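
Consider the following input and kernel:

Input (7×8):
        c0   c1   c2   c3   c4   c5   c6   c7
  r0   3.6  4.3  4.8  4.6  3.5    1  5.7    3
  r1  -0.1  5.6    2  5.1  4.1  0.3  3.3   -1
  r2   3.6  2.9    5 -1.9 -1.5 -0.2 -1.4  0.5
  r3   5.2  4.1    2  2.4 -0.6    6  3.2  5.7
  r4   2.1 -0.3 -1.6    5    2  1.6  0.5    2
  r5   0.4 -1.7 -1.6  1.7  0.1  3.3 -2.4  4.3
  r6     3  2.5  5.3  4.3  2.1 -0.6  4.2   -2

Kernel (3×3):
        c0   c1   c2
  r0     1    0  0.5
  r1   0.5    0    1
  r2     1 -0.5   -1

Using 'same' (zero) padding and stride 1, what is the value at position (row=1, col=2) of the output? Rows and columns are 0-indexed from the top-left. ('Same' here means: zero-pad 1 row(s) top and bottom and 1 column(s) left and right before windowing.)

The receptive field on the zero-padded input at this output position is [4.3 4.8 4.6 / 5.6 2 5.1 / 2.9 5 -1.9]. Elementwise product with the kernel and sum: 4.3·1 + 4.6·0.5 + 5.6·0.5 + 5.1·1 + 2.9·1 + 5·-0.5 + -1.9·-1.

16.8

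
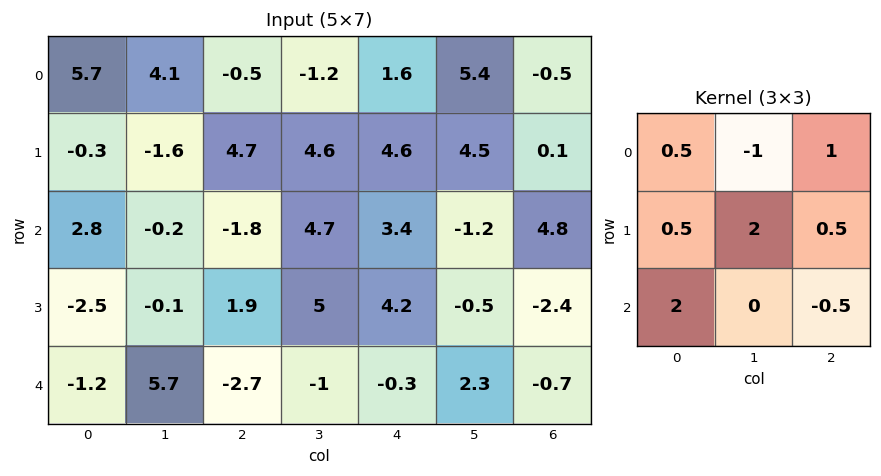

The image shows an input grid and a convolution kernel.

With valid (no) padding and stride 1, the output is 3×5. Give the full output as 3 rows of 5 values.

Output[0,0]: The receptive field on the input at this output position is [5.7 4.1 -0.5 / -0.3 -1.6 4.7 / 2.8 -0.2 -1.8]. Elementwise product with the kernel and sum: 5.7·0.5 + 4.1·-1 + -0.5·1 + -0.3·0.5 + -1.6·2 + 4.7·0.5 + 2.8·2 + -1.8·-0.5.
Output[0,1]: The receptive field on the input at this output position is [4.1 -0.5 -1.2 / -1.6 4.7 4.6 / -0.2 -1.8 4.7]. Elementwise product with the kernel and sum: 4.1·0.5 + -0.5·-1 + -1.2·1 + -1.6·0.5 + 4.7·2 + 4.6·0.5 + -0.2·2 + 4.7·-0.5.

3.75 9.5 11.1 26.95 10.65
0.3 -4.95 14.25 21 9.2
-1.75 24.55 5.6 5.25 7.35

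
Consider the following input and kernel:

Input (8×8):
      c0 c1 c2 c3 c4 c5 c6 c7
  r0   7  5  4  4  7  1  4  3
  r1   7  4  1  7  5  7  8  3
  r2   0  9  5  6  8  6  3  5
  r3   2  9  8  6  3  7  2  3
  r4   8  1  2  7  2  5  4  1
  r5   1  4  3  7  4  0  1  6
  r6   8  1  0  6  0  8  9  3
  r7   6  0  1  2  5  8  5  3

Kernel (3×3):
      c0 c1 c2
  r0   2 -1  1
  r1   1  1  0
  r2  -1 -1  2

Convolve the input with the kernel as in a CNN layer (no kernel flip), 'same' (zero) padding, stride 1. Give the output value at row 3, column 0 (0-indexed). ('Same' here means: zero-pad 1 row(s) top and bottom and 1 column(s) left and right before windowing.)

The receptive field on the zero-padded input at this output position is [0 0 9 / 0 2 9 / 0 8 1]. Elementwise product with the kernel and sum: 0·2 + 0·-1 + 9·1 + 0·1 + 2·1 + 0·-1 + 8·-1 + 1·2.

5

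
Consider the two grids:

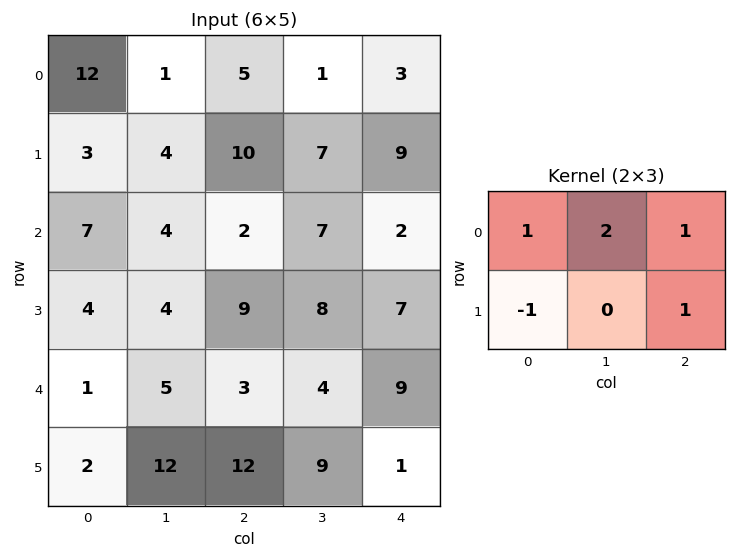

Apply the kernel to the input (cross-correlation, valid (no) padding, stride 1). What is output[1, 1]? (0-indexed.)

34

The receptive field on the input at this output position is [4 10 7 / 4 2 7]. Elementwise product with the kernel and sum: 4·1 + 10·2 + 7·1 + 4·-1 + 7·1.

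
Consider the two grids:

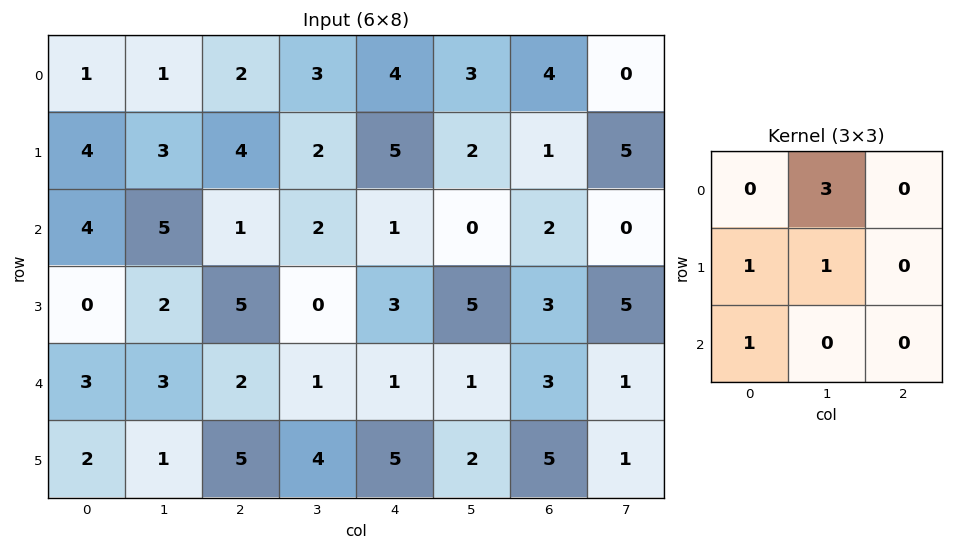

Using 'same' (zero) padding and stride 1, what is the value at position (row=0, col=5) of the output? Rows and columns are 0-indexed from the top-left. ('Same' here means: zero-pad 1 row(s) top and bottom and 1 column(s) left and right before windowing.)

12

The receptive field on the zero-padded input at this output position is [0 0 0 / 4 3 4 / 5 2 1]. Elementwise product with the kernel and sum: 0·3 + 4·1 + 3·1 + 5·1.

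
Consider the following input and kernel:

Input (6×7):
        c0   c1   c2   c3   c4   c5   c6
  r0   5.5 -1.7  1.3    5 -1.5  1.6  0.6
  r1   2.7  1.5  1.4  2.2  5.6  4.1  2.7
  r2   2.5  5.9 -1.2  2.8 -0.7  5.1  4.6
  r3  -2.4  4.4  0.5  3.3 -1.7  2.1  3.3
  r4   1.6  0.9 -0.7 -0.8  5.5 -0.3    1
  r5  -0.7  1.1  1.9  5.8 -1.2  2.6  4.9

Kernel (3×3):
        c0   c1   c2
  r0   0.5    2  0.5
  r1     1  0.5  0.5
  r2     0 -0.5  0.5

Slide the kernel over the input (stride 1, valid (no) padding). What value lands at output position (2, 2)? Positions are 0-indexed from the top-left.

9.1

The receptive field on the input at this output position is [-1.2 2.8 -0.7 / 0.5 3.3 -1.7 / -0.7 -0.8 5.5]. Elementwise product with the kernel and sum: -1.2·0.5 + 2.8·2 + -0.7·0.5 + 0.5·1 + 3.3·0.5 + -1.7·0.5 + -0.8·-0.5 + 5.5·0.5.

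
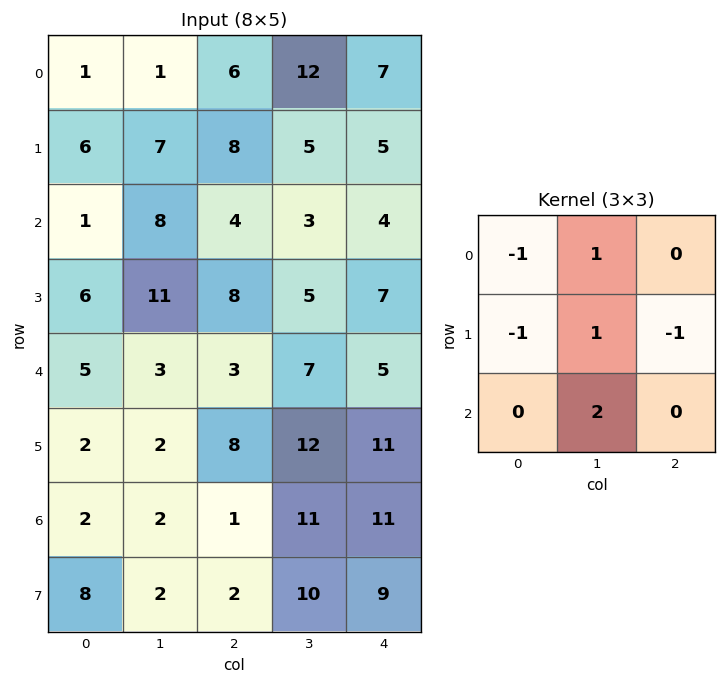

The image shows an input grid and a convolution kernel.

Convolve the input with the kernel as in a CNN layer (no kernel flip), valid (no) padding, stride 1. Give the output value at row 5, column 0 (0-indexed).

The receptive field on the input at this output position is [2 2 8 / 2 2 1 / 8 2 2]. Elementwise product with the kernel and sum: 2·-1 + 2·1 + 2·-1 + 2·1 + 1·-1 + 2·2.

3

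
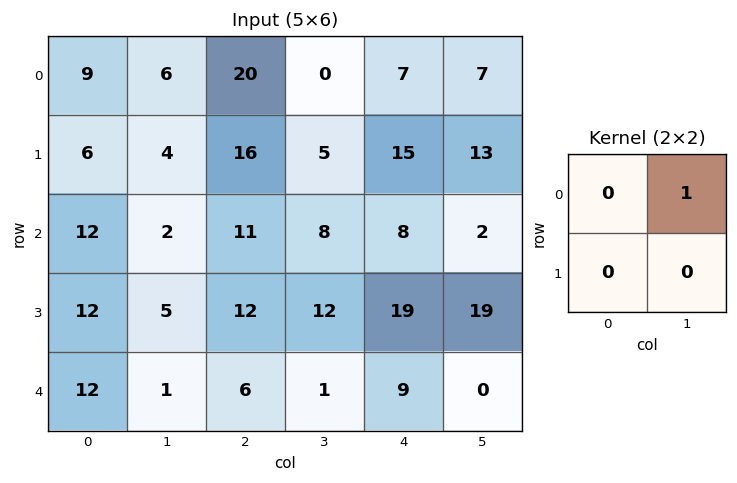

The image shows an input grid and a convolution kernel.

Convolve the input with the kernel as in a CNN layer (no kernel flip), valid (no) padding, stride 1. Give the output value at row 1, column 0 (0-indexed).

4

The receptive field on the input at this output position is [6 4 / 12 2]. Elementwise product with the kernel and sum: 4·1.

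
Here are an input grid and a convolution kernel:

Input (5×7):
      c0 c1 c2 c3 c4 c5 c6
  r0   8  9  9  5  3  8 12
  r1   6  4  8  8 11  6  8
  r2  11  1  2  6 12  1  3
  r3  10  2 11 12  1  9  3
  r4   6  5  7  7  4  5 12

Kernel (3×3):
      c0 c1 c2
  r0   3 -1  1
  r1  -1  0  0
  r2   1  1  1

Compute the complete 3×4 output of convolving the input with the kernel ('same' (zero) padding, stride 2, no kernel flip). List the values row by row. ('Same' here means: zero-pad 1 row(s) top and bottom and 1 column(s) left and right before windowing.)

Output[0,0]: The receptive field on the zero-padded input at this output position is [0 0 0 / 0 8 9 / 0 6 4]. Elementwise product with the kernel and sum: 0·3 + 0·-1 + 0·1 + 0·-1 + 0·1 + 6·1 + 4·1.
Output[0,1]: The receptive field on the zero-padded input at this output position is [0 0 0 / 9 9 5 / 4 8 8]. Elementwise product with the kernel and sum: 0·3 + 0·-1 + 0·1 + 9·-1 + 4·1 + 8·1 + 8·1.

10 11 20 6
10 36 35 21
-8 2 37 19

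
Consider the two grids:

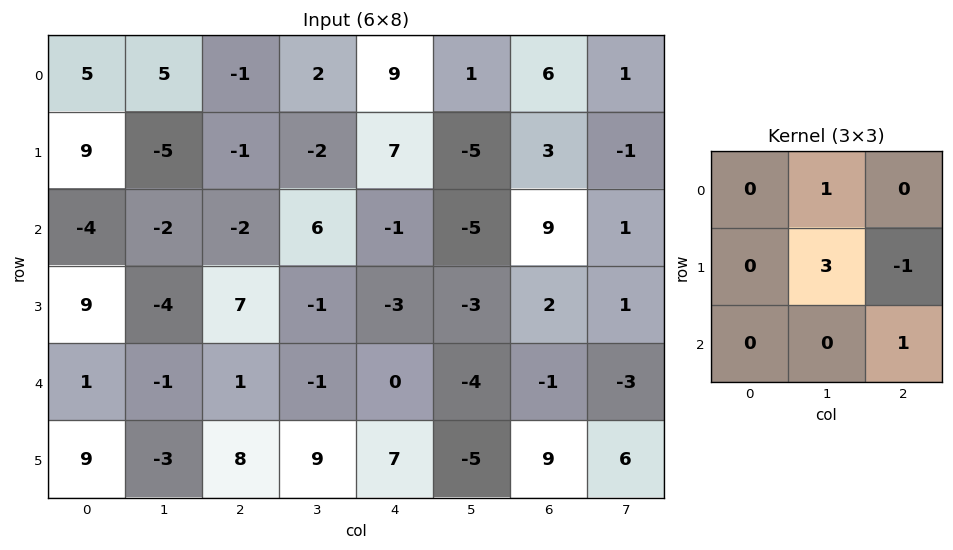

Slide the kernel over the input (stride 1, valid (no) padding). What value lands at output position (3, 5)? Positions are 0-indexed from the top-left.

The receptive field on the input at this output position is [-3 2 1 / -4 -1 -3 / -5 9 6]. Elementwise product with the kernel and sum: 2·1 + -1·3 + -3·-1 + 6·1.

8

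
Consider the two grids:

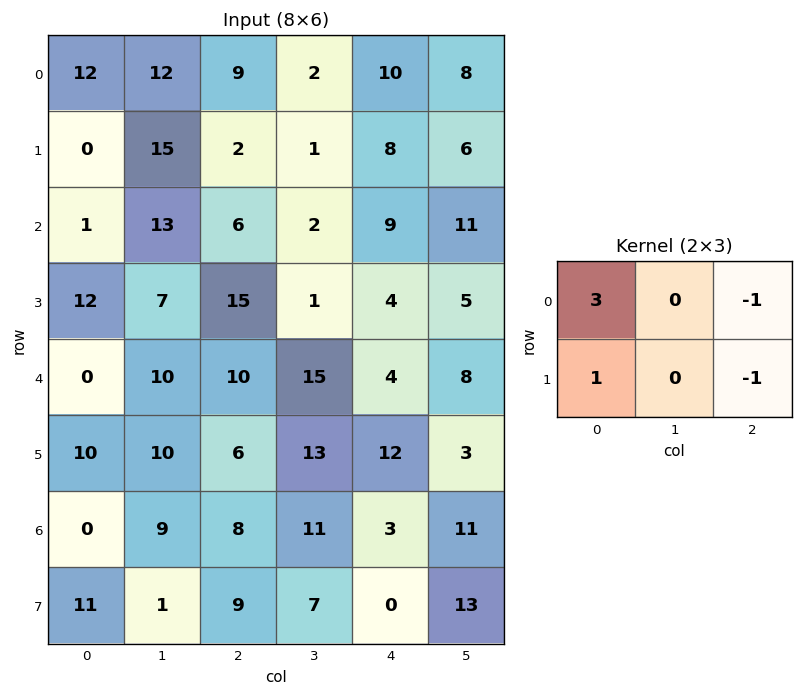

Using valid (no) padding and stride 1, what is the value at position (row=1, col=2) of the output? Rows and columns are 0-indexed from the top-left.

-5

The receptive field on the input at this output position is [2 1 8 / 6 2 9]. Elementwise product with the kernel and sum: 2·3 + 8·-1 + 6·1 + 9·-1.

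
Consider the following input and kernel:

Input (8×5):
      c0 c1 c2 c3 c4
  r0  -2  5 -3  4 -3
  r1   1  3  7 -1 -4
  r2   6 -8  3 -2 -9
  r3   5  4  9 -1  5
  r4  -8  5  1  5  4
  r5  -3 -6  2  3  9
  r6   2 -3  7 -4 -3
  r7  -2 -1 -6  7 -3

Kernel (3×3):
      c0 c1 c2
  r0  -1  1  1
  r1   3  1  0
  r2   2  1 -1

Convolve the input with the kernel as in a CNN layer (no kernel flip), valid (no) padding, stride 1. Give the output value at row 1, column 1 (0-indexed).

The receptive field on the input at this output position is [3 7 -1 / -8 3 -2 / 4 9 -1]. Elementwise product with the kernel and sum: 3·-1 + 7·1 + -1·1 + -8·3 + 3·1 + 4·2 + 9·1 + -1·-1.

0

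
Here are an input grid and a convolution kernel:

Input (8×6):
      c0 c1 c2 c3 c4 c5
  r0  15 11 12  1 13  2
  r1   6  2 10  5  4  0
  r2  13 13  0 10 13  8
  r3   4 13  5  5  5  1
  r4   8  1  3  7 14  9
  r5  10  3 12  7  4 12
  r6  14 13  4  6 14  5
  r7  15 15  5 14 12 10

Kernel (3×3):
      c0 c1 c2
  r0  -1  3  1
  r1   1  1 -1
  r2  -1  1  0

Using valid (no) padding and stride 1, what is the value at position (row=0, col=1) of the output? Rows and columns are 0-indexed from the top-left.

The receptive field on the input at this output position is [11 12 1 / 2 10 5 / 13 0 10]. Elementwise product with the kernel and sum: 11·-1 + 12·3 + 1·1 + 2·1 + 10·1 + 5·-1 + 13·-1 + 0·1.

20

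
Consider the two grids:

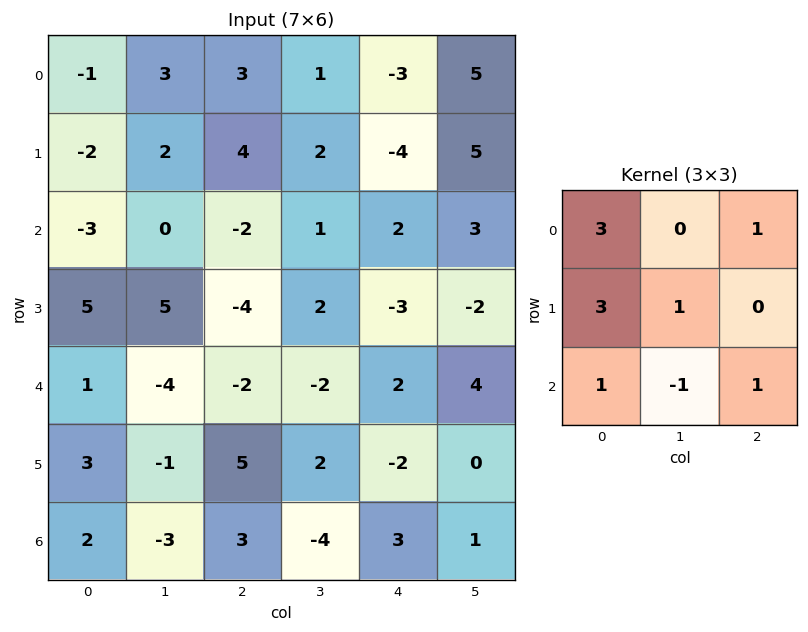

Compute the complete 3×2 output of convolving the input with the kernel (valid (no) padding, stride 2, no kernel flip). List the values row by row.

-9 19
12 -12
17 23

Output[0,0]: The receptive field on the input at this output position is [-1 3 3 / -2 2 4 / -3 0 -2]. Elementwise product with the kernel and sum: -1·3 + 3·1 + -2·3 + 2·1 + -3·1 + 0·-1 + -2·1.
Output[0,1]: The receptive field on the input at this output position is [3 1 -3 / 4 2 -4 / -2 1 2]. Elementwise product with the kernel and sum: 3·3 + -3·1 + 4·3 + 2·1 + -2·1 + 1·-1 + 2·1.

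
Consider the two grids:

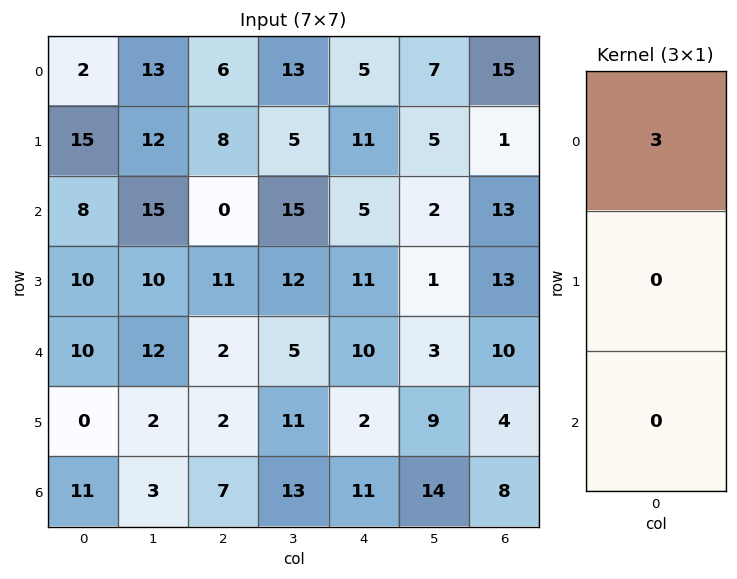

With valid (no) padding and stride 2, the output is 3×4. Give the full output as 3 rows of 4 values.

6 18 15 45
24 0 15 39
30 6 30 30

Output[0,0]: The receptive field on the input at this output position is [2 / 15 / 8]. Elementwise product with the kernel and sum: 2·3.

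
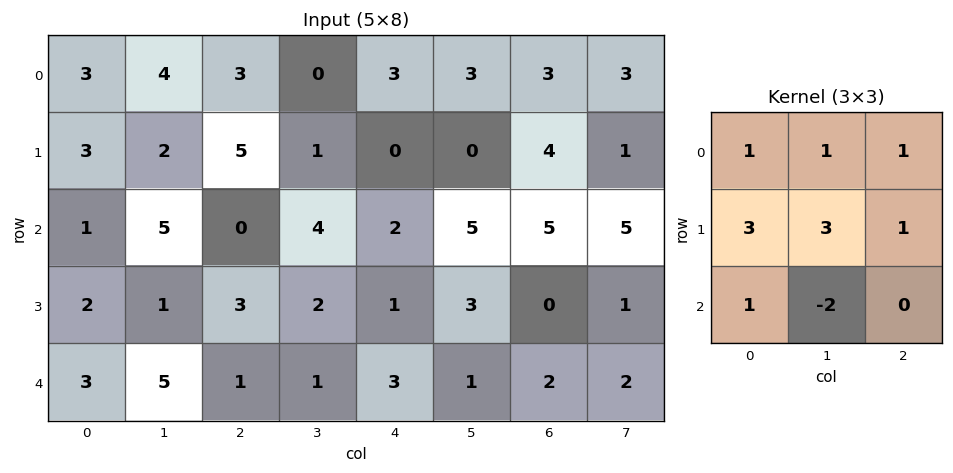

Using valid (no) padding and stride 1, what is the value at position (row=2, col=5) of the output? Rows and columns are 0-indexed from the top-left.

The receptive field on the input at this output position is [5 5 5 / 3 0 1 / 1 2 2]. Elementwise product with the kernel and sum: 5·1 + 5·1 + 5·1 + 3·3 + 0·3 + 1·1 + 1·1 + 2·-2.

22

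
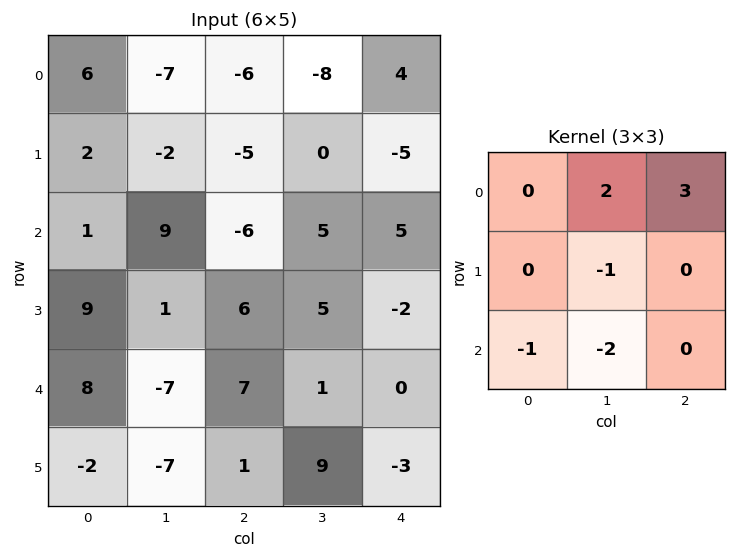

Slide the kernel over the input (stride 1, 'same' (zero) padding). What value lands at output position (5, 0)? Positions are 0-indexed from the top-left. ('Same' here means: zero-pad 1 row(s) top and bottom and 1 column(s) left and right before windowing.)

The receptive field on the zero-padded input at this output position is [0 8 -7 / 0 -2 -7 / 0 0 0]. Elementwise product with the kernel and sum: 8·2 + -7·3 + -2·-1 + 0·-1 + 0·-2.

-3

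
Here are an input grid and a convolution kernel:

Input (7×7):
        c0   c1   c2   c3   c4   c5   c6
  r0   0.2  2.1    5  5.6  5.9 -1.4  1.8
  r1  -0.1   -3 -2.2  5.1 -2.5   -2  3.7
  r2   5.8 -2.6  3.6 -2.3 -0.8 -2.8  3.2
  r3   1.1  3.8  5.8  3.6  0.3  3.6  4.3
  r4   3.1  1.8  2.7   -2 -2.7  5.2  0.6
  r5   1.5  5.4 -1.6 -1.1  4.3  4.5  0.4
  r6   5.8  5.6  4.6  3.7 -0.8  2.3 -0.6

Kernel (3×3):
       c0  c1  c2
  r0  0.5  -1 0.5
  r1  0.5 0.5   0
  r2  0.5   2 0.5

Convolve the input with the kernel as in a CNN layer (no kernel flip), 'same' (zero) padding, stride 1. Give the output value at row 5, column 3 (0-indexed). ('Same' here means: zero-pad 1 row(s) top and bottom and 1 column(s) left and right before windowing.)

9.95

The receptive field on the zero-padded input at this output position is [2.7 -2 -2.7 / -1.6 -1.1 4.3 / 4.6 3.7 -0.8]. Elementwise product with the kernel and sum: 2.7·0.5 + -2·-1 + -2.7·0.5 + -1.6·0.5 + -1.1·0.5 + 4.6·0.5 + 3.7·2 + -0.8·0.5.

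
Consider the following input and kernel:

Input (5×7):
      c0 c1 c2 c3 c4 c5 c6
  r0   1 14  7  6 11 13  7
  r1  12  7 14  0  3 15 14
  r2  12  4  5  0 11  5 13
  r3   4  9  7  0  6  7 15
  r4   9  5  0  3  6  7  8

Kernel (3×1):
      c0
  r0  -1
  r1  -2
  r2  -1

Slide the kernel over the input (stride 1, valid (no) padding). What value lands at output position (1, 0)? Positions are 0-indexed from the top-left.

The receptive field on the input at this output position is [12 / 12 / 4]. Elementwise product with the kernel and sum: 12·-1 + 12·-2 + 4·-1.

-40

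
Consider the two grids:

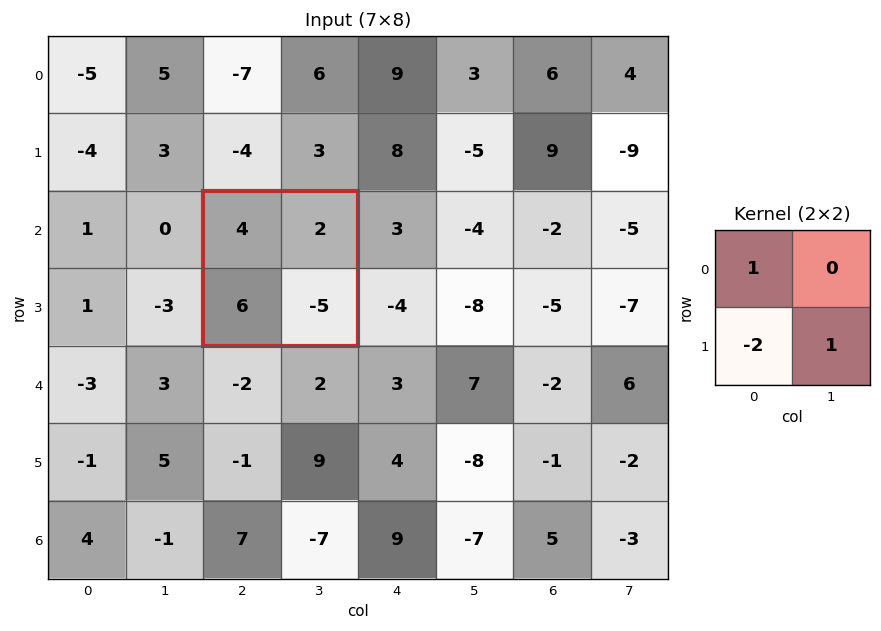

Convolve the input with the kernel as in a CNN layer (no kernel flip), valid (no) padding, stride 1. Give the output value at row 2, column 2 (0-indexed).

The receptive field on the input at this output position is [4 2 / 6 -5]. Elementwise product with the kernel and sum: 4·1 + 6·-2 + -5·1.

-13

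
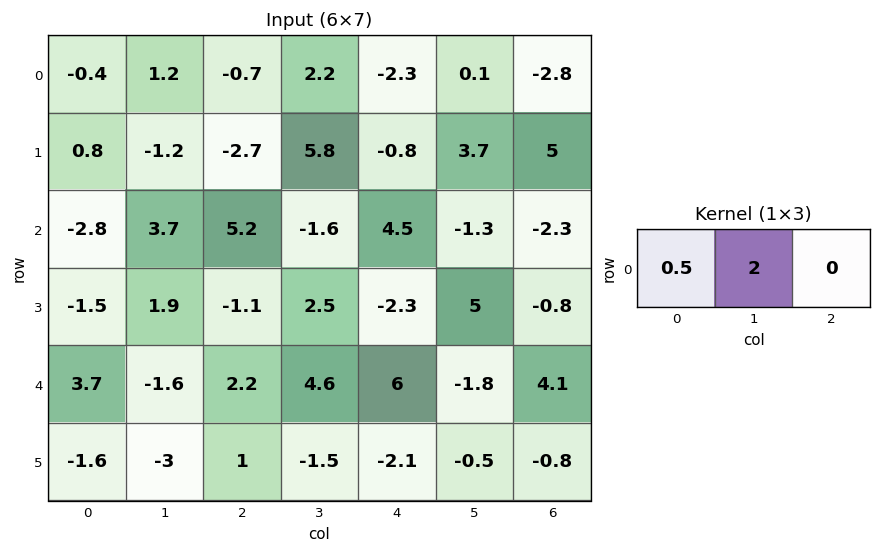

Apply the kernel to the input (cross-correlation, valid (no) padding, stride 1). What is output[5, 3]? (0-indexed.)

-4.95

The receptive field on the input at this output position is [-1.5 -2.1 -0.5]. Elementwise product with the kernel and sum: -1.5·0.5 + -2.1·2.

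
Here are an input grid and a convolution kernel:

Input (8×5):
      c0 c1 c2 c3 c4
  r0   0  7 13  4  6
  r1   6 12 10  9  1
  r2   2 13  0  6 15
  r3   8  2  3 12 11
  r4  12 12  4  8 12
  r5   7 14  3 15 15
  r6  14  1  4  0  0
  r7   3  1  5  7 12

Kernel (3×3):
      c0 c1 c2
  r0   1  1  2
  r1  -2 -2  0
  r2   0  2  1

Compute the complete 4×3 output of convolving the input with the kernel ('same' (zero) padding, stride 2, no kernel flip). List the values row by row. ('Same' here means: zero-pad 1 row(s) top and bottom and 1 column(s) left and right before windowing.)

24 -11 -18
44 32 -10
16 18 13
14 54 54

Output[0,0]: The receptive field on the zero-padded input at this output position is [0 0 0 / 0 0 7 / 0 6 12]. Elementwise product with the kernel and sum: 0·1 + 0·1 + 0·2 + 0·-2 + 0·-2 + 6·2 + 12·1.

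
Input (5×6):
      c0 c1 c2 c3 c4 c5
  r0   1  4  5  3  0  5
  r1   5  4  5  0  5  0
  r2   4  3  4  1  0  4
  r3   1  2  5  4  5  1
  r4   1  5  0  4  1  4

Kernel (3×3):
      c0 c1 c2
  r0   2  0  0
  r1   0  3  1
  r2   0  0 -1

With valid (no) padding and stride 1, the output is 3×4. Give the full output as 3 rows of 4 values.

Output[0,0]: The receptive field on the input at this output position is [1 4 5 / 5 4 5 / 4 3 4]. Elementwise product with the kernel and sum: 1·2 + 4·3 + 5·1 + 4·-1.

15 22 15 17
18 17 8 3
19 21 24 14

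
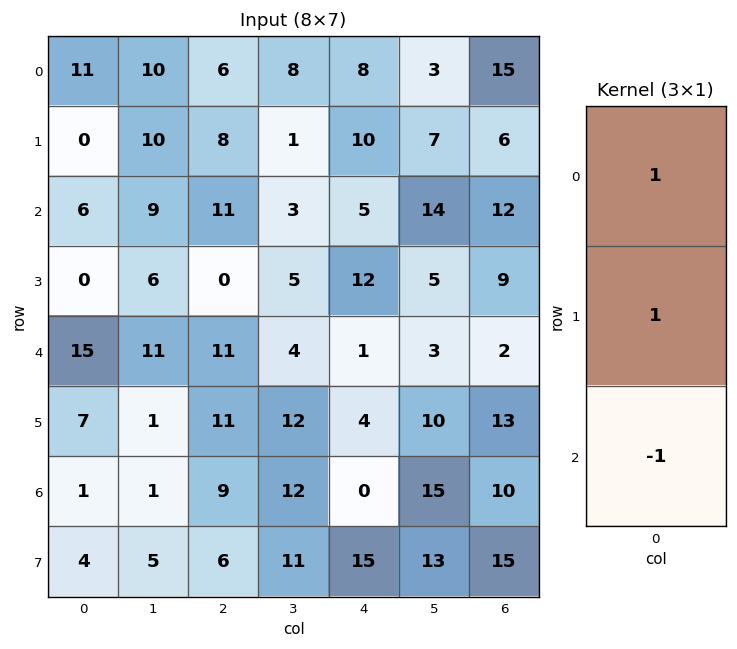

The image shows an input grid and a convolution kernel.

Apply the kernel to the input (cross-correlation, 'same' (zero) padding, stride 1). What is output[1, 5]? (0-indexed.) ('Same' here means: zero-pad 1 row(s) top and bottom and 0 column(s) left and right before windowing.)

-4

The receptive field on the zero-padded input at this output position is [3 / 7 / 14]. Elementwise product with the kernel and sum: 3·1 + 7·1 + 14·-1.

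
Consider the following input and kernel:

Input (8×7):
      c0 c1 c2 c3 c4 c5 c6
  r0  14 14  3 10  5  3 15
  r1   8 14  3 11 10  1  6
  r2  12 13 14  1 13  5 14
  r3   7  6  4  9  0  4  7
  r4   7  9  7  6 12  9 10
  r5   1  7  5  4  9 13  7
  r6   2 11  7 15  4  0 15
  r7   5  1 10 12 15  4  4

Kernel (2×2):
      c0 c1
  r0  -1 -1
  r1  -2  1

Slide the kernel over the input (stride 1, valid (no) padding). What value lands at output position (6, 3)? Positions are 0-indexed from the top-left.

-28

The receptive field on the input at this output position is [15 4 / 12 15]. Elementwise product with the kernel and sum: 15·-1 + 4·-1 + 12·-2 + 15·1.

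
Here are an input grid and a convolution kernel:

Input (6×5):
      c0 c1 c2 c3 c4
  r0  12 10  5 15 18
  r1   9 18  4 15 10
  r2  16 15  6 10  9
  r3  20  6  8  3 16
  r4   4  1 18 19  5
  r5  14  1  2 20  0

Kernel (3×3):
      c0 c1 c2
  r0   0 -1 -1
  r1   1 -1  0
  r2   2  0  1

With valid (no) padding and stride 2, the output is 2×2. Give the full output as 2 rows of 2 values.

Output[0,0]: The receptive field on the input at this output position is [12 10 5 / 9 18 4 / 16 15 6]. Elementwise product with the kernel and sum: 10·-1 + 5·-1 + 9·1 + 18·-1 + 16·2 + 6·1.

14 -23
19 27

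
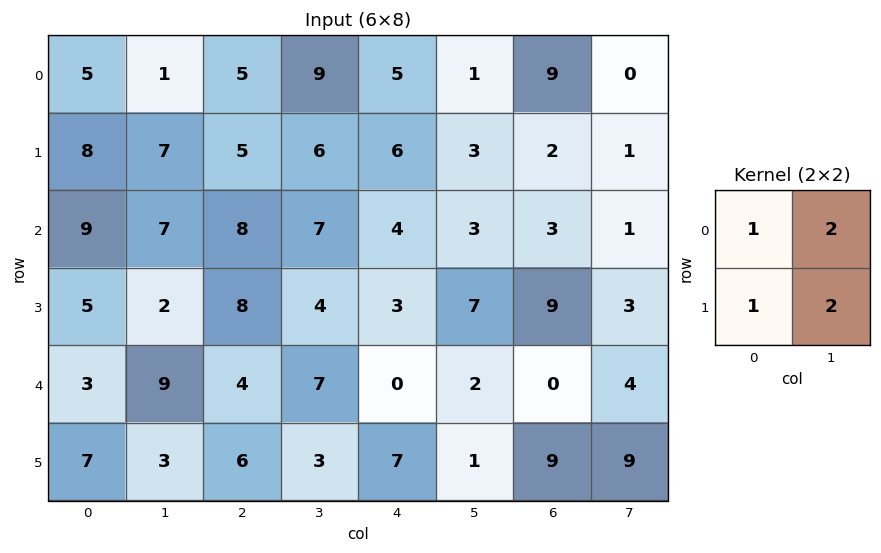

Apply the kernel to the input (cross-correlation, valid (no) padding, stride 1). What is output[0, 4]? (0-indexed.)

The receptive field on the input at this output position is [5 1 / 6 3]. Elementwise product with the kernel and sum: 5·1 + 1·2 + 6·1 + 3·2.

19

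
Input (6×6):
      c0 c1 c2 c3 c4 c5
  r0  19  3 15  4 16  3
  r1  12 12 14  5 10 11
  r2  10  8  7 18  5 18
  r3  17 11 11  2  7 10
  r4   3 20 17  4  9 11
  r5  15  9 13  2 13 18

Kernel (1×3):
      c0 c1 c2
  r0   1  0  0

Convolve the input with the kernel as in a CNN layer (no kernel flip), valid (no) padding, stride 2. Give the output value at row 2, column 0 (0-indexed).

3

The receptive field on the input at this output position is [3 20 17]. Elementwise product with the kernel and sum: 3·1.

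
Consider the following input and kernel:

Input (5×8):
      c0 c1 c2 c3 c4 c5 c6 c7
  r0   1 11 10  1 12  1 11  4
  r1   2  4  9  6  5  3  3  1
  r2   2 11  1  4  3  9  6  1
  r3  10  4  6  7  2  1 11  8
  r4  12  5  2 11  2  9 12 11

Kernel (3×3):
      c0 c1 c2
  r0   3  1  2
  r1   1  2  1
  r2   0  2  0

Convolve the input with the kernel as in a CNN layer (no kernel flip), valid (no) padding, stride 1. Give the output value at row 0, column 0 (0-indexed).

The receptive field on the input at this output position is [1 11 10 / 2 4 9 / 2 11 1]. Elementwise product with the kernel and sum: 1·3 + 11·1 + 10·2 + 2·1 + 4·2 + 9·1 + 11·2.

75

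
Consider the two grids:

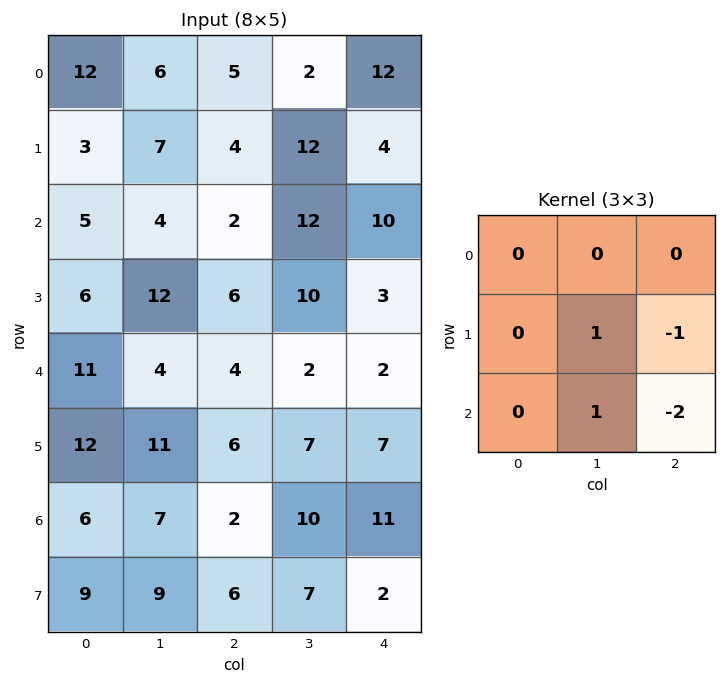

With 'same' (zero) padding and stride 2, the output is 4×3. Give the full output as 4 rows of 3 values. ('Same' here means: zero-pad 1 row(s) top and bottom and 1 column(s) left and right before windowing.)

-5 -17 16
-17 -24 13
-3 -6 9
-10 -16 13

Output[0,0]: The receptive field on the zero-padded input at this output position is [0 0 0 / 0 12 6 / 0 3 7]. Elementwise product with the kernel and sum: 12·1 + 6·-1 + 3·1 + 7·-2.
Output[0,1]: The receptive field on the zero-padded input at this output position is [0 0 0 / 6 5 2 / 7 4 12]. Elementwise product with the kernel and sum: 5·1 + 2·-1 + 4·1 + 12·-2.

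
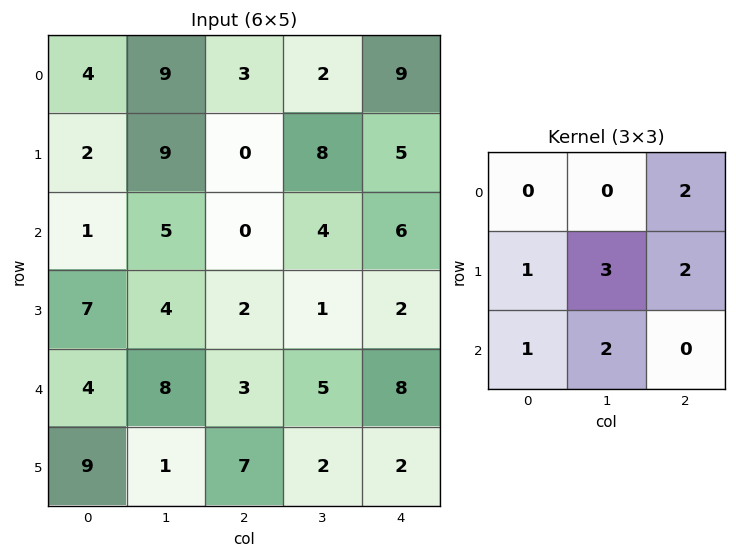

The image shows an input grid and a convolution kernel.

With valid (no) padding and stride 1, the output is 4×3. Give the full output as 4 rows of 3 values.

46 34 60
31 37 38
43 34 34
49 44 49

Output[0,0]: The receptive field on the input at this output position is [4 9 3 / 2 9 0 / 1 5 0]. Elementwise product with the kernel and sum: 3·2 + 2·1 + 9·3 + 0·2 + 1·1 + 5·2.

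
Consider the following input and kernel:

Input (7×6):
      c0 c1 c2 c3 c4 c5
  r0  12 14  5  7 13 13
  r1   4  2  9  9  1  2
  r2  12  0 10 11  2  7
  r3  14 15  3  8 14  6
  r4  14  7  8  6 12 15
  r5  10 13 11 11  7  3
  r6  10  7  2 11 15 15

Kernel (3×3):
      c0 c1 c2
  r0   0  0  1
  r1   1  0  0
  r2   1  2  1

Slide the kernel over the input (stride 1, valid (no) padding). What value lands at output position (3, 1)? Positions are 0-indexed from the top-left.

61

The receptive field on the input at this output position is [15 3 8 / 7 8 6 / 13 11 11]. Elementwise product with the kernel and sum: 8·1 + 7·1 + 13·1 + 11·2 + 11·1.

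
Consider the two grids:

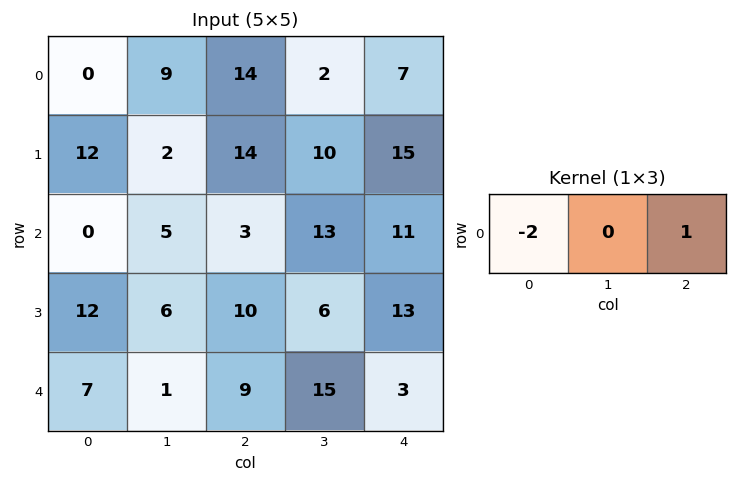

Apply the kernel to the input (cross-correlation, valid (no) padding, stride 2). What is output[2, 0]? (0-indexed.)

The receptive field on the input at this output position is [7 1 9]. Elementwise product with the kernel and sum: 7·-2 + 9·1.

-5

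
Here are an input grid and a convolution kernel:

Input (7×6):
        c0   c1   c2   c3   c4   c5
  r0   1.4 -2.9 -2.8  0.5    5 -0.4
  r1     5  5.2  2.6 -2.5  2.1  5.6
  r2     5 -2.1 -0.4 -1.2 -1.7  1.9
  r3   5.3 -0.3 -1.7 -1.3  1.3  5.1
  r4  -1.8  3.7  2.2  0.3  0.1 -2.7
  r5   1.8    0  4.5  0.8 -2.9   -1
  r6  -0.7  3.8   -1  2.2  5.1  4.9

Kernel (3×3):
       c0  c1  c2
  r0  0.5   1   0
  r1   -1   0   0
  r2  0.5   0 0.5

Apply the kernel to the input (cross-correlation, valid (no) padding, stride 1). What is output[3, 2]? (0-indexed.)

The receptive field on the input at this output position is [-1.7 -1.3 1.3 / 2.2 0.3 0.1 / 4.5 0.8 -2.9]. Elementwise product with the kernel and sum: -1.7·0.5 + -1.3·1 + 2.2·-1 + 4.5·0.5 + -2.9·0.5.

-3.55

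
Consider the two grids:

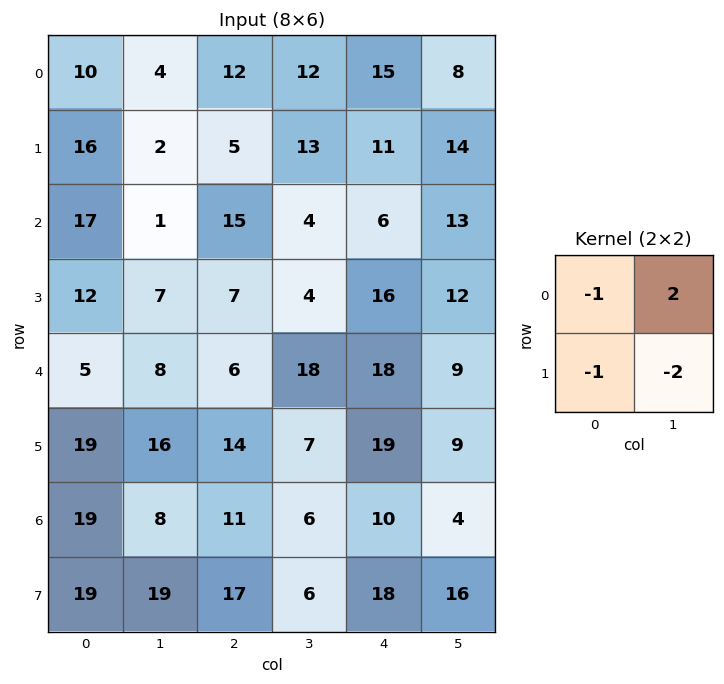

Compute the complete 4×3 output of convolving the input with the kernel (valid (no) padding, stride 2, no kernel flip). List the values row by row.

-22 -19 -38
-41 -22 -20
-40 2 -37
-60 -28 -52

Output[0,0]: The receptive field on the input at this output position is [10 4 / 16 2]. Elementwise product with the kernel and sum: 10·-1 + 4·2 + 16·-1 + 2·-2.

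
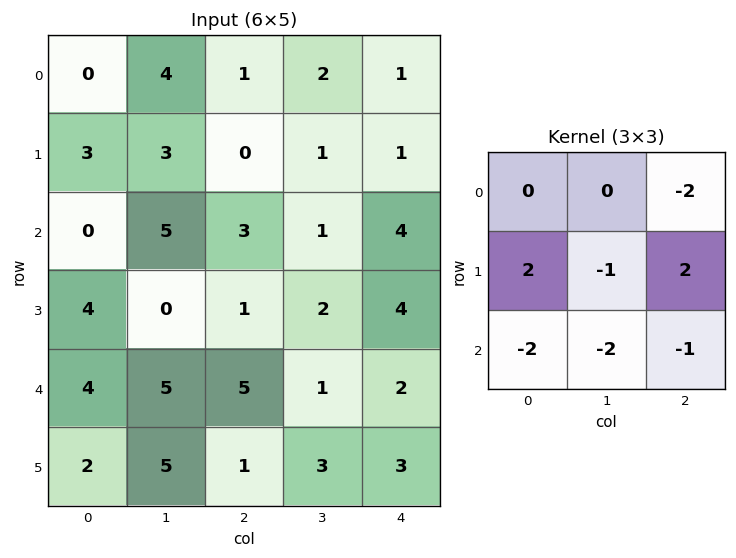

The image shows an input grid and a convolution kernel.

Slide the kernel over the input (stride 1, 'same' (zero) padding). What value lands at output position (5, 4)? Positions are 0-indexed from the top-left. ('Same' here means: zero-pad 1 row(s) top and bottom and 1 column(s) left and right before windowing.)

The receptive field on the zero-padded input at this output position is [1 2 0 / 3 3 0 / 0 0 0]. Elementwise product with the kernel and sum: 0·-2 + 3·2 + 3·-1 + 0·2 + 0·-2 + 0·-2 + 0·-1.

3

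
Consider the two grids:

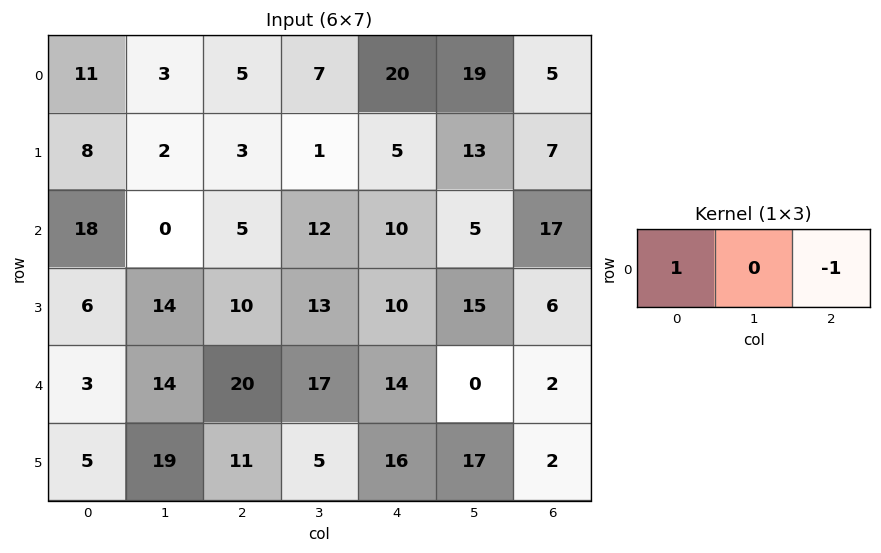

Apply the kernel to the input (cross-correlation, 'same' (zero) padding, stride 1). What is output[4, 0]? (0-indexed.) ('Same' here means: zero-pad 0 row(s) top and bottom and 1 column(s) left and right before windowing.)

The receptive field on the zero-padded input at this output position is [0 3 14]. Elementwise product with the kernel and sum: 0·1 + 14·-1.

-14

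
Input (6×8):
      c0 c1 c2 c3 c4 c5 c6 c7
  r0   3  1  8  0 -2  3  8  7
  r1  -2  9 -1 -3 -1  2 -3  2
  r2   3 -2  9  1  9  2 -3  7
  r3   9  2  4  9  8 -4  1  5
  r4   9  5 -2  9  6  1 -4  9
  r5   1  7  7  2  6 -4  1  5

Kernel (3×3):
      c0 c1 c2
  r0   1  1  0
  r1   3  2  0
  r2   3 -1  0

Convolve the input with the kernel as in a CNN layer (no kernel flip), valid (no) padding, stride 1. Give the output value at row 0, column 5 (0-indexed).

20

The receptive field on the input at this output position is [3 8 7 / 2 -3 2 / 2 -3 7]. Elementwise product with the kernel and sum: 3·1 + 8·1 + 2·3 + -3·2 + 2·3 + -3·-1.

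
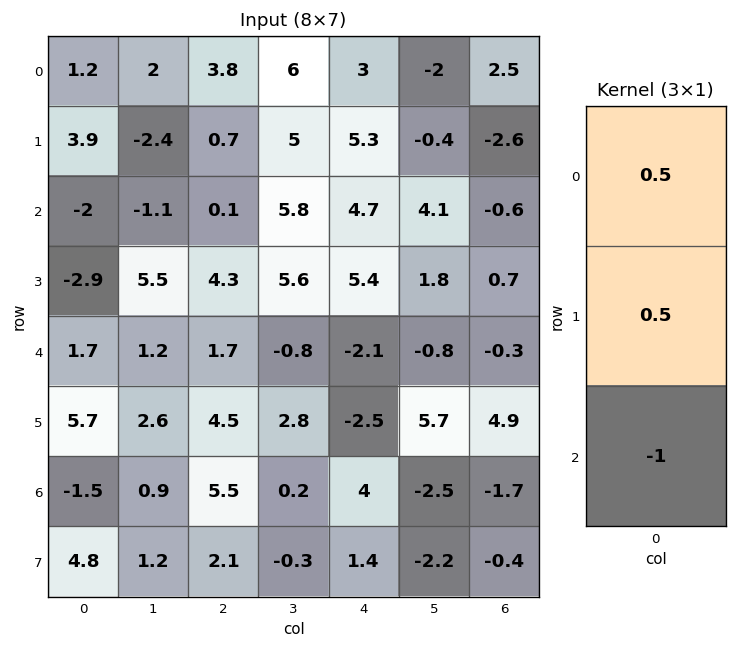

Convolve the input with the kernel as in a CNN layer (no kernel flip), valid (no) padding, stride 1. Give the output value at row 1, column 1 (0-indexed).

-7.25

The receptive field on the input at this output position is [-2.4 / -1.1 / 5.5]. Elementwise product with the kernel and sum: -2.4·0.5 + -1.1·0.5 + 5.5·-1.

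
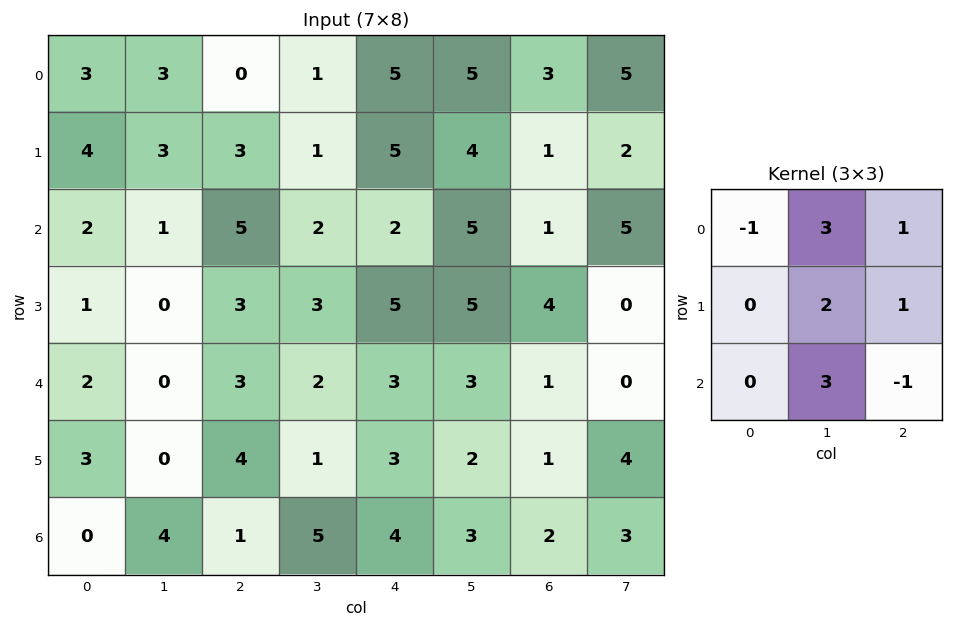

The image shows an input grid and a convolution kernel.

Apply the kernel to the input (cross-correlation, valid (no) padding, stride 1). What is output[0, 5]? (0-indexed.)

11

The receptive field on the input at this output position is [5 3 5 / 4 1 2 / 5 1 5]. Elementwise product with the kernel and sum: 5·-1 + 3·3 + 5·1 + 1·2 + 2·1 + 1·3 + 5·-1.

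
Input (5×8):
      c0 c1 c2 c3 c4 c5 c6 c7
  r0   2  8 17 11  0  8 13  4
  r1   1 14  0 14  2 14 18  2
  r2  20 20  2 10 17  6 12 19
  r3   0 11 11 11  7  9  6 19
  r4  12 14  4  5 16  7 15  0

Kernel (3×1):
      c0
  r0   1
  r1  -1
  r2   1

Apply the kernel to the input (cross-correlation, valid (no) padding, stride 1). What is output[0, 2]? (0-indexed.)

The receptive field on the input at this output position is [17 / 0 / 2]. Elementwise product with the kernel and sum: 17·1 + 0·-1 + 2·1.

19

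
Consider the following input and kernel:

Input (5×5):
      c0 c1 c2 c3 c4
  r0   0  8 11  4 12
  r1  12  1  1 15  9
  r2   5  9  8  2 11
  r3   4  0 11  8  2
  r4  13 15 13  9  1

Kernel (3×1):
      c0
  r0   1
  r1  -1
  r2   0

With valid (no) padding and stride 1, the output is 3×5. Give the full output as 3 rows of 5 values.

-12 7 10 -11 3
7 -8 -7 13 -2
1 9 -3 -6 9

Output[0,0]: The receptive field on the input at this output position is [0 / 12 / 5]. Elementwise product with the kernel and sum: 0·1 + 12·-1.
Output[0,1]: The receptive field on the input at this output position is [8 / 1 / 9]. Elementwise product with the kernel and sum: 8·1 + 1·-1.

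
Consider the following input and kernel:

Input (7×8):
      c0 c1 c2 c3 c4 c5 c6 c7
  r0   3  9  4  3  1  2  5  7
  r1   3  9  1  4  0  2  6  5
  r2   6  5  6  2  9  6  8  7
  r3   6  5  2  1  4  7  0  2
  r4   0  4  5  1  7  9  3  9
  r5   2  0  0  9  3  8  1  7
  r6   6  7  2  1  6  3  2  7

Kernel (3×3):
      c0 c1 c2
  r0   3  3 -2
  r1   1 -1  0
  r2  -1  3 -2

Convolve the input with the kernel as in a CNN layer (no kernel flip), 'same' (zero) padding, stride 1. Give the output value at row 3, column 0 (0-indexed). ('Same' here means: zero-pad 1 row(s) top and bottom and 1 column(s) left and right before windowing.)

-6

The receptive field on the zero-padded input at this output position is [0 6 5 / 0 6 5 / 0 0 4]. Elementwise product with the kernel and sum: 0·3 + 6·3 + 5·-2 + 0·1 + 6·-1 + 0·-1 + 0·3 + 4·-2.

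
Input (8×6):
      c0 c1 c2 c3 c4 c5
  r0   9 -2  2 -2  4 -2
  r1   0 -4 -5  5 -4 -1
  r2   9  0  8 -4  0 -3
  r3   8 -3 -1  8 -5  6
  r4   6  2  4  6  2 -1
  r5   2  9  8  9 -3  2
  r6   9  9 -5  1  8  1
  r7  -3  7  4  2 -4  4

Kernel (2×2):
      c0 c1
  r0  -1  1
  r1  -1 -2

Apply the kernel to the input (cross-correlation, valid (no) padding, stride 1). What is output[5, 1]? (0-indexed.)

0

The receptive field on the input at this output position is [9 8 / 9 -5]. Elementwise product with the kernel and sum: 9·-1 + 8·1 + 9·-1 + -5·-2.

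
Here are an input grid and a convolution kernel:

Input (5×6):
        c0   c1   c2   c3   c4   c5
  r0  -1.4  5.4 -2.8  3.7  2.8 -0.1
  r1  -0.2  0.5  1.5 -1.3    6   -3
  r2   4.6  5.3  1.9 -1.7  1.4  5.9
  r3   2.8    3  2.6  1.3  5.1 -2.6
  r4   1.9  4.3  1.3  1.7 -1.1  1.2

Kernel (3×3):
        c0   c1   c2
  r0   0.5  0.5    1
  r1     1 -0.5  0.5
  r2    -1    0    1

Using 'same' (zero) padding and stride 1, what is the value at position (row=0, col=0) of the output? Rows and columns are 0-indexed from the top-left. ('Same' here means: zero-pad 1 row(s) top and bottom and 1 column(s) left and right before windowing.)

The receptive field on the zero-padded input at this output position is [0 0 0 / 0 -1.4 5.4 / 0 -0.2 0.5]. Elementwise product with the kernel and sum: 0·0.5 + 0·0.5 + 0·1 + 0·1 + -1.4·-0.5 + 5.4·0.5 + 0·-1 + 0.5·1.

3.9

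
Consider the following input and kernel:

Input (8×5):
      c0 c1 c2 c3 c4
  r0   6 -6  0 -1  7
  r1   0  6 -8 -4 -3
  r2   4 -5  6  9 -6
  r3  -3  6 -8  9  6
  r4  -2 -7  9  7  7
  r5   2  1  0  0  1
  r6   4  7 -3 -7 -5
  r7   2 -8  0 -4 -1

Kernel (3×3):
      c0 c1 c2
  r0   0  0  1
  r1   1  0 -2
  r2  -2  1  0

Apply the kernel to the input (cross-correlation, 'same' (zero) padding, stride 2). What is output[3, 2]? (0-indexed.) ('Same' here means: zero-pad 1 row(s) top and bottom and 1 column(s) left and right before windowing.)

0

The receptive field on the zero-padded input at this output position is [0 1 0 / -7 -5 0 / -4 -1 0]. Elementwise product with the kernel and sum: 0·1 + -7·1 + 0·-2 + -4·-2 + -1·1.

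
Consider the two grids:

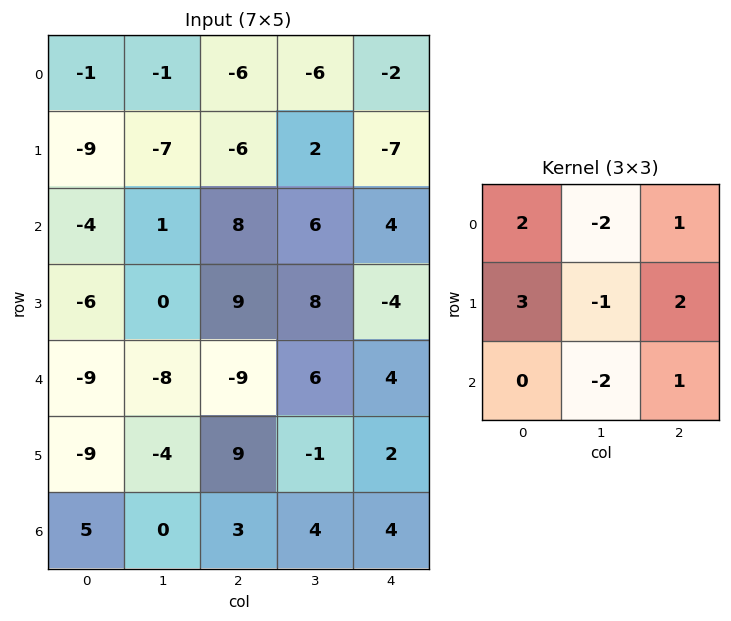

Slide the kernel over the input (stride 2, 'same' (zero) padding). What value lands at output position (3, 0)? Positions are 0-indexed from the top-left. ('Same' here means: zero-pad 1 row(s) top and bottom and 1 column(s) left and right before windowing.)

The receptive field on the zero-padded input at this output position is [0 -9 -4 / 0 5 0 / 0 0 0]. Elementwise product with the kernel and sum: 0·2 + -9·-2 + -4·1 + 0·3 + 5·-1 + 0·2 + 0·-2 + 0·1.

9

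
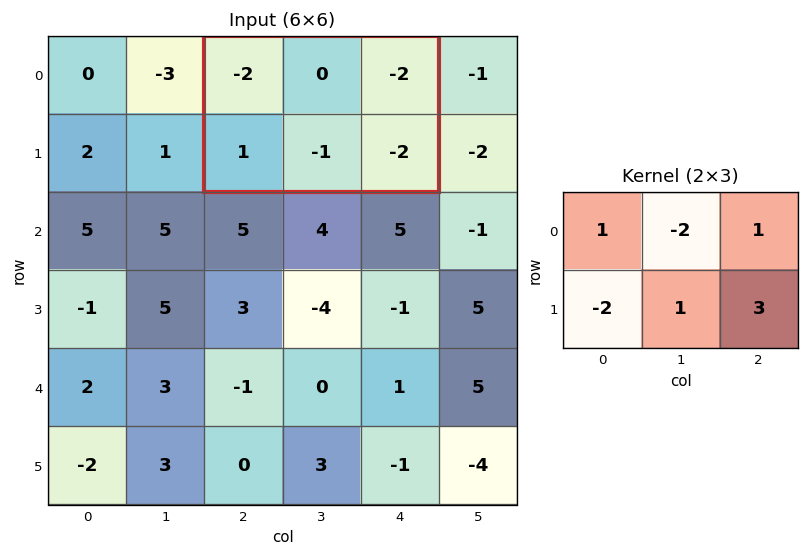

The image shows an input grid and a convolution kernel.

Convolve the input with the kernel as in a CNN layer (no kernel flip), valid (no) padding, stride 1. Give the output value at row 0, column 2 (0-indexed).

-13

The receptive field on the input at this output position is [-2 0 -2 / 1 -1 -2]. Elementwise product with the kernel and sum: -2·1 + 0·-2 + -2·1 + 1·-2 + -1·1 + -2·3.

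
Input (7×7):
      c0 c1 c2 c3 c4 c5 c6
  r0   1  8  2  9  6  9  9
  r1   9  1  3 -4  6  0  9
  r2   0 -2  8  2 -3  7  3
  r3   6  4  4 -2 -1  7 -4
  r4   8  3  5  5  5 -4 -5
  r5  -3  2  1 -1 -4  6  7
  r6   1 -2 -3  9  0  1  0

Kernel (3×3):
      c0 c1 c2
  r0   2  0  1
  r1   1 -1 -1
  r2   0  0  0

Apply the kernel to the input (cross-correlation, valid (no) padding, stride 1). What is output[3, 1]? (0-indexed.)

-1

The receptive field on the input at this output position is [4 4 -2 / 3 5 5 / 2 1 -1]. Elementwise product with the kernel and sum: 4·2 + -2·1 + 3·1 + 5·-1 + 5·-1.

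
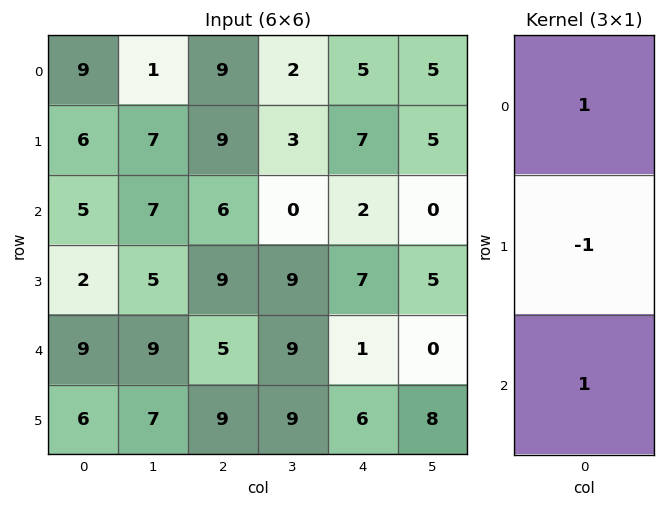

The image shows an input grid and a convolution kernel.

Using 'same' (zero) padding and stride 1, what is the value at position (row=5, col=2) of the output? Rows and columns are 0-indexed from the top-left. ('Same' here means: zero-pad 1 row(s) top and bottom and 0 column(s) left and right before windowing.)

-4

The receptive field on the zero-padded input at this output position is [5 / 9 / 0]. Elementwise product with the kernel and sum: 5·1 + 9·-1 + 0·1.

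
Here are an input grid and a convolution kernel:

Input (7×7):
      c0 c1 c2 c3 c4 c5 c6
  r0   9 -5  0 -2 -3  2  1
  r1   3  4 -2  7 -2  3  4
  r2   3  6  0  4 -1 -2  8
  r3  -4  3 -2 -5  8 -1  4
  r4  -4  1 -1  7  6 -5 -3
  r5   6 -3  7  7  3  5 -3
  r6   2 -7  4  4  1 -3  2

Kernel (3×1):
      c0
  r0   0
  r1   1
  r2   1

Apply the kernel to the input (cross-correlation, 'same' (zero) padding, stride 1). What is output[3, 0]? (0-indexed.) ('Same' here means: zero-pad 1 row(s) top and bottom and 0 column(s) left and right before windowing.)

The receptive field on the zero-padded input at this output position is [3 / -4 / -4]. Elementwise product with the kernel and sum: -4·1 + -4·1.

-8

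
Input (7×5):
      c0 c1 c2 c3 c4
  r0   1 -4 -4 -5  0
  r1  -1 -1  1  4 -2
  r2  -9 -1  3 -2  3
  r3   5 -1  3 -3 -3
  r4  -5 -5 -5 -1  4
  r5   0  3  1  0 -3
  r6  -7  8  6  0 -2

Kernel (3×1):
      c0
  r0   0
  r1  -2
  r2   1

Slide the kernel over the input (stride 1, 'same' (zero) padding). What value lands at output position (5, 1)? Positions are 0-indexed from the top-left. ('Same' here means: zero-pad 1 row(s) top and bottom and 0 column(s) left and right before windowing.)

2

The receptive field on the zero-padded input at this output position is [-5 / 3 / 8]. Elementwise product with the kernel and sum: 3·-2 + 8·1.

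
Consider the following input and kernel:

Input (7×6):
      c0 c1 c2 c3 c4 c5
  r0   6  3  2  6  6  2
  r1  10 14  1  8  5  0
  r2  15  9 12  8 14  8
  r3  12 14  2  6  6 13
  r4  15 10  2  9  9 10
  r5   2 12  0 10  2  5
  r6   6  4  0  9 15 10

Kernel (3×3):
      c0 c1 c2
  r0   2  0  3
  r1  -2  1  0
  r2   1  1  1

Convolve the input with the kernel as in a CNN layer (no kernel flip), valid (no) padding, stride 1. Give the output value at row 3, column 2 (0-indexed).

The receptive field on the input at this output position is [2 6 6 / 2 9 9 / 0 10 2]. Elementwise product with the kernel and sum: 2·2 + 6·3 + 2·-2 + 9·1 + 0·1 + 10·1 + 2·1.

39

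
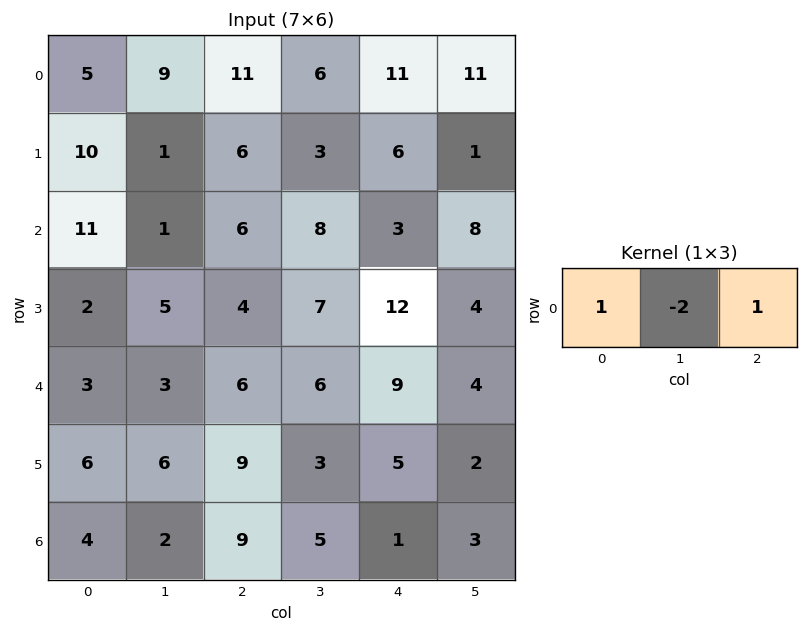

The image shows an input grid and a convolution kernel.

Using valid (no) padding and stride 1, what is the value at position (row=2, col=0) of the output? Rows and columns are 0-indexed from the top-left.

15

The receptive field on the input at this output position is [11 1 6]. Elementwise product with the kernel and sum: 11·1 + 1·-2 + 6·1.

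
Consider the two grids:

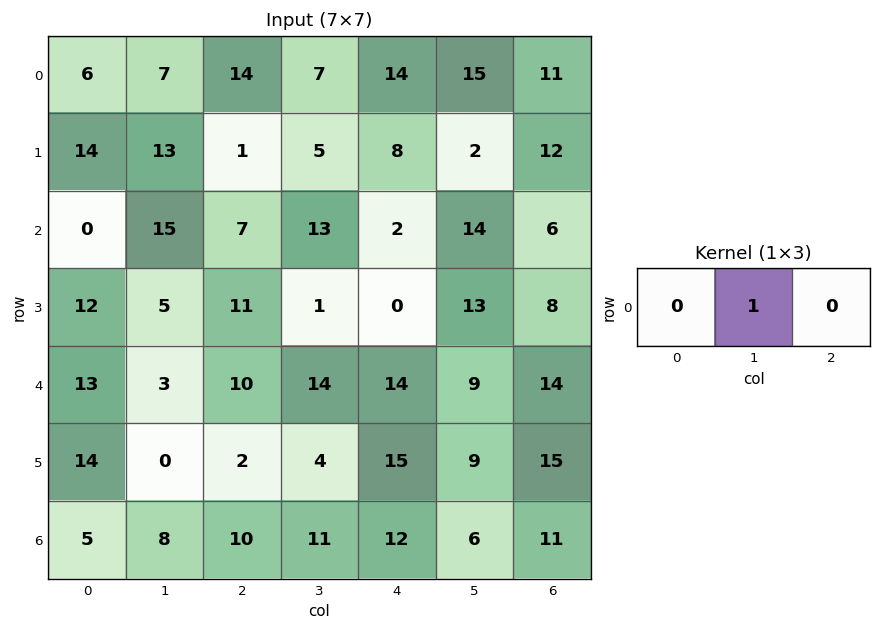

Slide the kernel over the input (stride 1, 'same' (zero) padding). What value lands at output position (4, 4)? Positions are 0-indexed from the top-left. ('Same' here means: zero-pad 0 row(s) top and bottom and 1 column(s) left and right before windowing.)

The receptive field on the zero-padded input at this output position is [14 14 9]. Elementwise product with the kernel and sum: 14·1.

14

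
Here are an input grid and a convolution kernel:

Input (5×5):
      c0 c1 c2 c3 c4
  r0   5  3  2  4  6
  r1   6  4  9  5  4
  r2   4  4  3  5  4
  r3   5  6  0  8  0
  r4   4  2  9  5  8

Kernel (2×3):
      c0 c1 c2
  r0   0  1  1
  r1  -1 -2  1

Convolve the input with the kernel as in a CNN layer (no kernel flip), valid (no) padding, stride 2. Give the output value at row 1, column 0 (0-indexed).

The receptive field on the input at this output position is [4 4 3 / 5 6 0]. Elementwise product with the kernel and sum: 4·1 + 3·1 + 5·-1 + 6·-2 + 0·1.

-10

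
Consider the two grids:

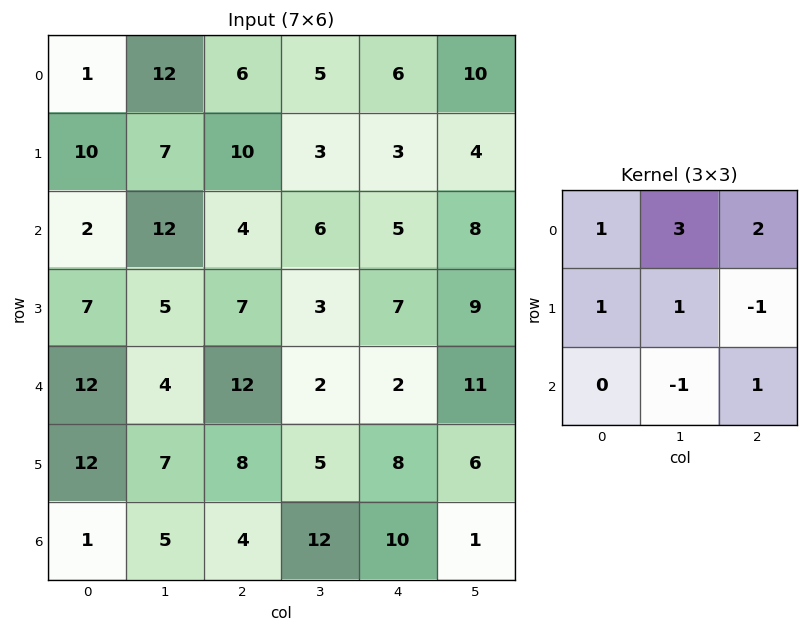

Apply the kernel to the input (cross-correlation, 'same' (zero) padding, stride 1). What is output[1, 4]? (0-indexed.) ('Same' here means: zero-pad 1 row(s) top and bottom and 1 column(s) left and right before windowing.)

48

The receptive field on the zero-padded input at this output position is [5 6 10 / 3 3 4 / 6 5 8]. Elementwise product with the kernel and sum: 5·1 + 6·3 + 10·2 + 3·1 + 3·1 + 4·-1 + 5·-1 + 8·1.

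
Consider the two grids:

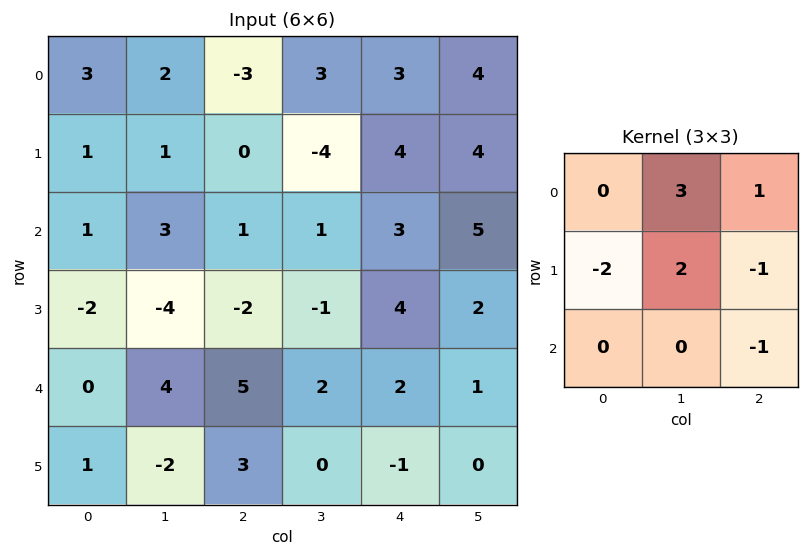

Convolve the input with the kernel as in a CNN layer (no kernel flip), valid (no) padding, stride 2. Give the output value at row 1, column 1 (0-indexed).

The receptive field on the input at this output position is [1 1 3 / -2 -1 4 / 5 2 2]. Elementwise product with the kernel and sum: 1·3 + 3·1 + -2·-2 + -1·2 + 4·-1 + 2·-1.

2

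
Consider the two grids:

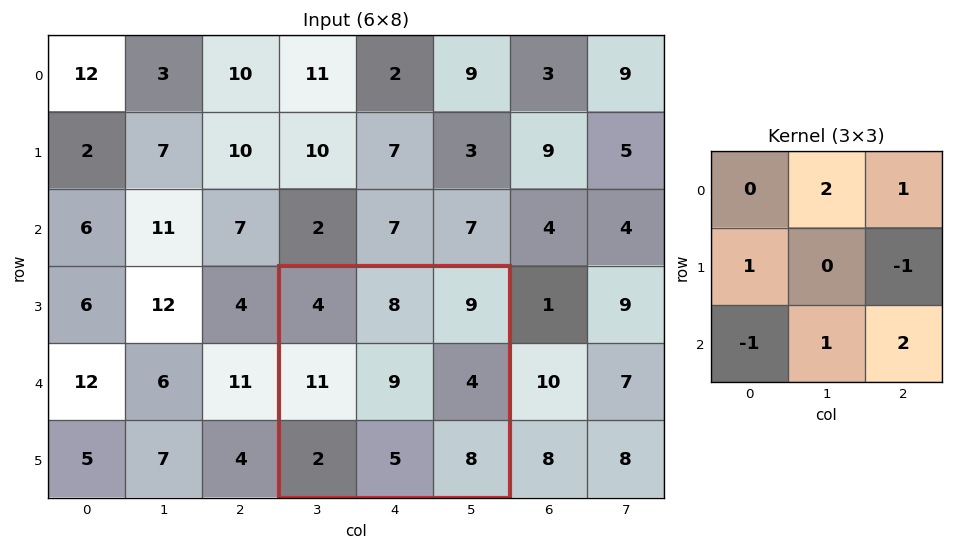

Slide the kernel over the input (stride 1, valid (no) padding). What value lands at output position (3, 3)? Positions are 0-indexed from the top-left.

The receptive field on the input at this output position is [4 8 9 / 11 9 4 / 2 5 8]. Elementwise product with the kernel and sum: 8·2 + 9·1 + 11·1 + 4·-1 + 2·-1 + 5·1 + 8·2.

51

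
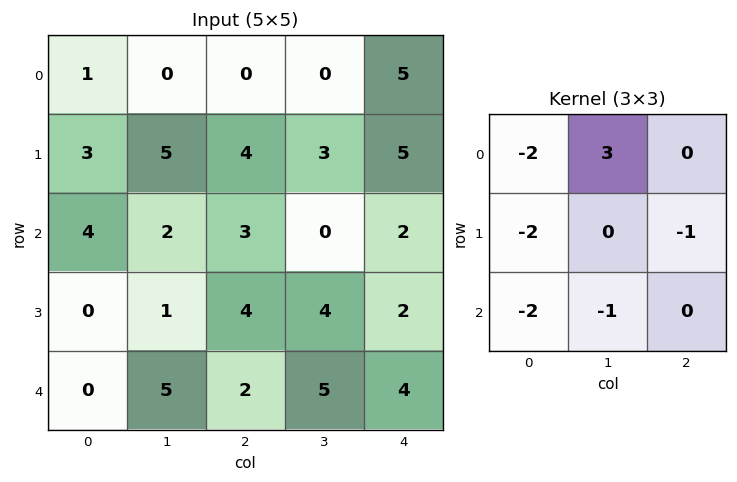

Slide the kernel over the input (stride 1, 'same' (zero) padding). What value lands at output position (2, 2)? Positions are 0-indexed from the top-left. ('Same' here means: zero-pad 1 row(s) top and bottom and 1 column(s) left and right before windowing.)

The receptive field on the zero-padded input at this output position is [5 4 3 / 2 3 0 / 1 4 4]. Elementwise product with the kernel and sum: 5·-2 + 4·3 + 2·-2 + 0·-1 + 1·-2 + 4·-1.

-8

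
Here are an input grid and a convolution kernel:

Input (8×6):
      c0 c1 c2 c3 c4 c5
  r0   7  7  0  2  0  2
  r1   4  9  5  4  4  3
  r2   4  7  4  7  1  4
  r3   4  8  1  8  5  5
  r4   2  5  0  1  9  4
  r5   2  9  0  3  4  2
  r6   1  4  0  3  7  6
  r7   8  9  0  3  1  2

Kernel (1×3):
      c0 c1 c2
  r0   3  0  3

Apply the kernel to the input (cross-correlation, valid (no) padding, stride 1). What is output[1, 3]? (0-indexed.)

21

The receptive field on the input at this output position is [4 4 3]. Elementwise product with the kernel and sum: 4·3 + 3·3.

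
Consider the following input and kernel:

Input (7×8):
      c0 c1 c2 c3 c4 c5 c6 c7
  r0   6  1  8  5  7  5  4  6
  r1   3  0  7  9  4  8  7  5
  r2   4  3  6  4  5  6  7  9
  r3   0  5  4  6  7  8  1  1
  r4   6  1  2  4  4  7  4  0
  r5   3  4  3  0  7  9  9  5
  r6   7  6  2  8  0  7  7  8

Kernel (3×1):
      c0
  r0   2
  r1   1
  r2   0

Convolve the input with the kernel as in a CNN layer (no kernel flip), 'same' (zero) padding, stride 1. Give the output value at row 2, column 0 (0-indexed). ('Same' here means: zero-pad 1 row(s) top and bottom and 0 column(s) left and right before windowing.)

10

The receptive field on the zero-padded input at this output position is [3 / 4 / 0]. Elementwise product with the kernel and sum: 3·2 + 4·1.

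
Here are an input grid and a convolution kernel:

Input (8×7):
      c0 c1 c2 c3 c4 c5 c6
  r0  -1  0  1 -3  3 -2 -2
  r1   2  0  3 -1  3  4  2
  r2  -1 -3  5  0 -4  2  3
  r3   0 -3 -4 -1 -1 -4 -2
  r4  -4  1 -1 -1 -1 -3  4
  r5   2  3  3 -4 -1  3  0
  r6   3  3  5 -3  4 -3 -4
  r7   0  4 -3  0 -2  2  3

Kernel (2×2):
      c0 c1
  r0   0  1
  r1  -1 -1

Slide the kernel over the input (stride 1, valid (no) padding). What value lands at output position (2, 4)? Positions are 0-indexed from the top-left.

7

The receptive field on the input at this output position is [-4 2 / -1 -4]. Elementwise product with the kernel and sum: 2·1 + -1·-1 + -4·-1.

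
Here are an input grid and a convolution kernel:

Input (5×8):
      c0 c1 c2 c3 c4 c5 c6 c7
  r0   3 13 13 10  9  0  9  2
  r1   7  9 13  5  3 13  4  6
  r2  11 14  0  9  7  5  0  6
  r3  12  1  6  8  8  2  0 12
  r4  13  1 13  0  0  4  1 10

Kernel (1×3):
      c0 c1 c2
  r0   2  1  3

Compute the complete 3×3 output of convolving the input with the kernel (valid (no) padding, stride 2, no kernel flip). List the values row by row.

Output[0,0]: The receptive field on the input at this output position is [3 13 13]. Elementwise product with the kernel and sum: 3·2 + 13·1 + 13·3.

58 63 45
36 30 19
66 26 7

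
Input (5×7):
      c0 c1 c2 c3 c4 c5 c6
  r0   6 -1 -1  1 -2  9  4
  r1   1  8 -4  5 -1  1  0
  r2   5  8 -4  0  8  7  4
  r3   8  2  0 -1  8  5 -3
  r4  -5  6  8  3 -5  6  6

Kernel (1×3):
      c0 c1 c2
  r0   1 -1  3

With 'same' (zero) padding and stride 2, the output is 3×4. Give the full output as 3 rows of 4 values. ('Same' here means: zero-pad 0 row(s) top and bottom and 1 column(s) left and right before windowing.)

Output[0,0]: The receptive field on the zero-padded input at this output position is [0 6 -1]. Elementwise product with the kernel and sum: 0·1 + 6·-1 + -1·3.
Output[0,1]: The receptive field on the zero-padded input at this output position is [-1 -1 1]. Elementwise product with the kernel and sum: -1·1 + -1·-1 + 1·3.

-9 3 30 5
19 12 13 3
23 7 26 0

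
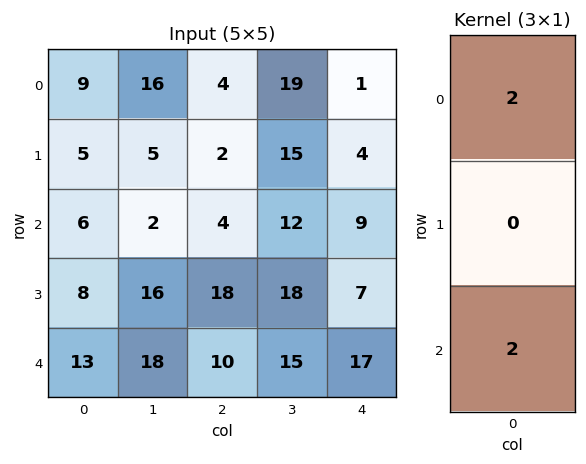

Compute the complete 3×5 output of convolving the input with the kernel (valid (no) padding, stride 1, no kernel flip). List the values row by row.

Output[0,0]: The receptive field on the input at this output position is [9 / 5 / 6]. Elementwise product with the kernel and sum: 9·2 + 6·2.

30 36 16 62 20
26 42 40 66 22
38 40 28 54 52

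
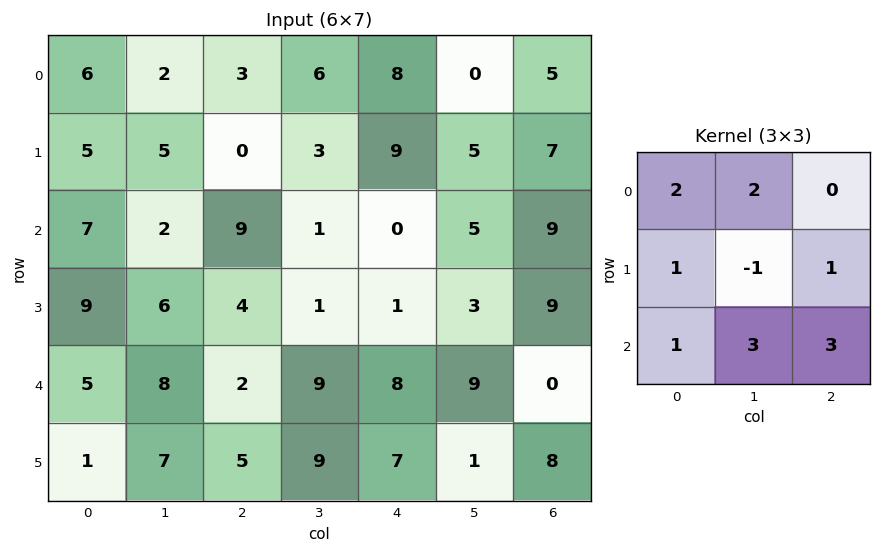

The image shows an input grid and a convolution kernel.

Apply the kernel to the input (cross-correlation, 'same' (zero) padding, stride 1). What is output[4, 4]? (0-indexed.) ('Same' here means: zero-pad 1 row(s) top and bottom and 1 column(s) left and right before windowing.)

The receptive field on the zero-padded input at this output position is [1 1 3 / 9 8 9 / 9 7 1]. Elementwise product with the kernel and sum: 1·2 + 1·2 + 9·1 + 8·-1 + 9·1 + 9·1 + 7·3 + 1·3.

47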